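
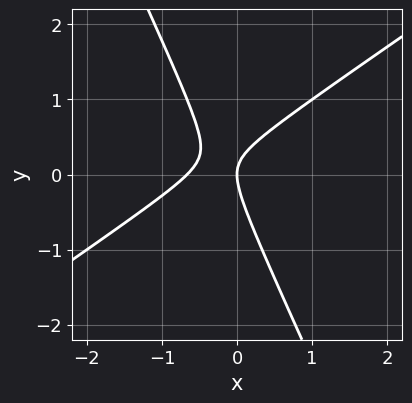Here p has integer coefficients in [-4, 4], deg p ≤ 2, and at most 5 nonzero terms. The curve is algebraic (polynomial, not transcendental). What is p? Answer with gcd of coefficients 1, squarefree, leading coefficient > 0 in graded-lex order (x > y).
3*x^2 - 3*x*y - 2*y^2 + 2*x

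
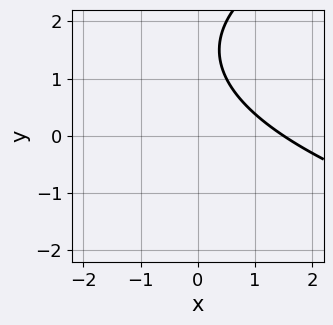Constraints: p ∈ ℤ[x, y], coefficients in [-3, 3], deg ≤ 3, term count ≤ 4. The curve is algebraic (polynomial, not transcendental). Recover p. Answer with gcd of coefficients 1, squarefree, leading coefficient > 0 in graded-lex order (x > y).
y^2 - 2*x - 3*y + 3

1. The degree is 2 — a generic line meets the curve in up to 2 points.
2. Against the integer gridlines: the curve avoids every integer y-axis point in the box.
3. The integer polynomial consistent with all of this is the stated p.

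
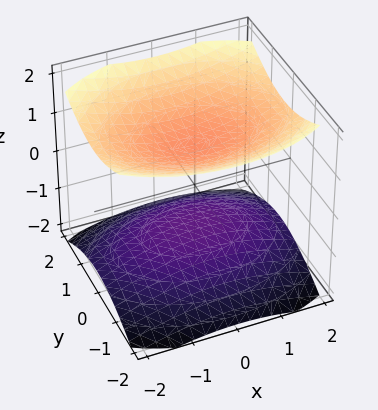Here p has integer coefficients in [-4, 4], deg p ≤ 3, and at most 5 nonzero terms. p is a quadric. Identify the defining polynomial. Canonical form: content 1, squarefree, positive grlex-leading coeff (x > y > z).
x^2 + 2*y^2 - 3*z^2 + 3

(a) There are 2 components.
(b) The degree is 2 — two separate bowl-shaped sheets opening away from each other; a quadric.
(c) Symmetries: the z ↦ −z reflection is a symmetry, so z appears only in even powers; mirror symmetry y ↦ −y ⇒ only even powers of y; it's symmetric under x → −x, forcing even powers of x.
(d) From the visible intercepts: among the integer gridlines, it crosses the z-axis at z ∈ {-1, 1}; the surface avoids every integer y-axis point in the box; the surface avoids every integer x-axis point in the box.
(e) Putting this together gives p.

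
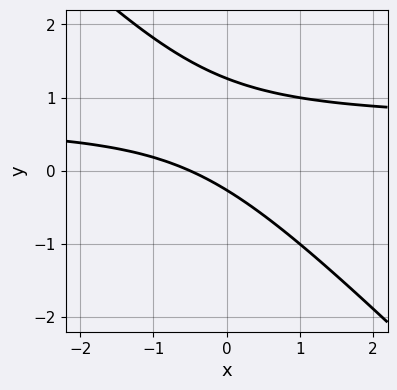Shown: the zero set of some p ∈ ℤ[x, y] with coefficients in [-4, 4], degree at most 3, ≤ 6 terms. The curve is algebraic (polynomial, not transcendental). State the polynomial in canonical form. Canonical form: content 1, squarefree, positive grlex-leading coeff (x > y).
First, degree: a generic line meets the curve in up to 2 points, so deg p = 2.
Finally, the integer polynomial consistent with all of this is the stated p.

3*x*y + 3*y^2 - 2*x - 3*y - 1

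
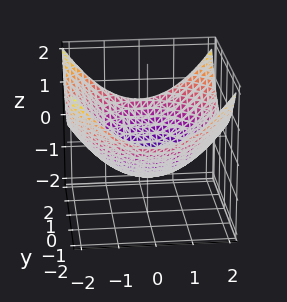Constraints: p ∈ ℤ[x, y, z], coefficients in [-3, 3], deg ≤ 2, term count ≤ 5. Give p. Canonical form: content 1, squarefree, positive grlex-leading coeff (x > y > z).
x^2 + y^2 - 3*z - 3

(a) Degree: a generic line meets the surface in up to 2 points, so deg p = 2.
(b) Symmetry: the z-axis is an axis of rotation, so x and y enter only as x² + y².
(c) From the axis intercepts and sections: a circular section at z = 0 has radius between 1 and 2; one z-axis crossing is at z = -1.
(d) Matching integer coefficients to the picture gives p.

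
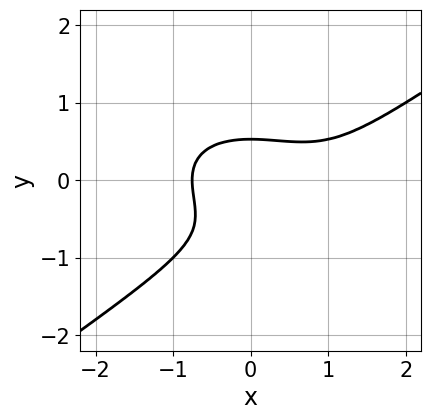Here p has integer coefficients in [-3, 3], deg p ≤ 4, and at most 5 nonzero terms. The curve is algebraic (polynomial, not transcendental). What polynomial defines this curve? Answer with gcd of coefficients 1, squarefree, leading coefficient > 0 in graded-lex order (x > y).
deg p = 3.
Matching integer coefficients to the picture gives p.

x^3 - 3*y^3 - x^2 - 2*y^2 + 1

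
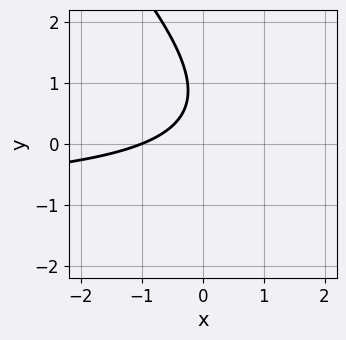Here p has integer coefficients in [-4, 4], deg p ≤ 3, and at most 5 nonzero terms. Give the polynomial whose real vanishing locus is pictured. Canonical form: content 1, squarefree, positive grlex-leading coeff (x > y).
2*x*y + 2*y^2 + 2*x - 3*y + 2

(a) The degree is 2 — a generic line meets the curve in up to 2 points.
(b) Observable constraints: it meets the x-axis at x = -1 (among the integer gridlines); the curve avoids every integer y-axis point in the box.
(c) Putting this together gives p.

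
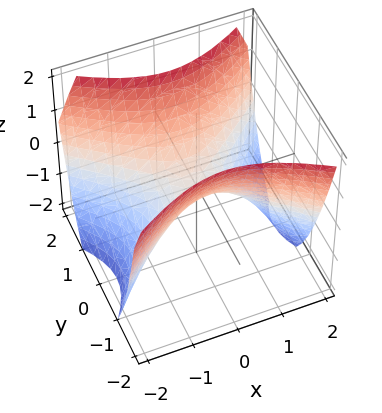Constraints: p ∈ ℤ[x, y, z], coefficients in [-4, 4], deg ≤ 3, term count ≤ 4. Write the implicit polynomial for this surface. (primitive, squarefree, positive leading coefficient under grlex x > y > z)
2*x^2 - 3*y^2 + 3*z

First, deg p = 2. A saddle surface; a quadric.
Next, symmetries: it's symmetric under x → −x, forcing even powers of x; mirror symmetry y ↦ −y ⇒ only even powers of y.
Then, from the visible intercepts: it crosses the x-axis at the gridline x = 0; it crosses the y-axis at the gridline y = 0; it crosses the z-axis at the gridline z = 0.
Finally, solving for integer coefficients yields p as stated.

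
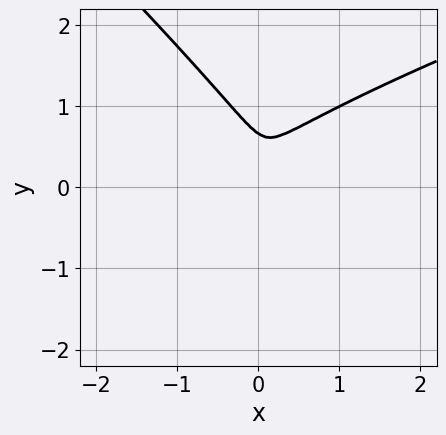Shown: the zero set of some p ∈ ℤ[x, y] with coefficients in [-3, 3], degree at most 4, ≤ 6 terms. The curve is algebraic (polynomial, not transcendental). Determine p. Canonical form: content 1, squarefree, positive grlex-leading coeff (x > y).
x^2*y - 2*x*y^2 - 3*y^3 + 2*x^2 + 2*y^2

1. deg p = 3.
2. The integer polynomial consistent with all of this is the stated p.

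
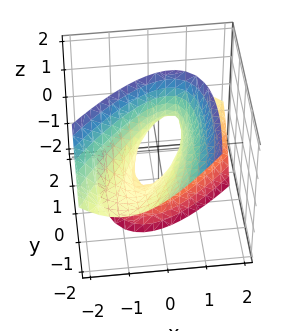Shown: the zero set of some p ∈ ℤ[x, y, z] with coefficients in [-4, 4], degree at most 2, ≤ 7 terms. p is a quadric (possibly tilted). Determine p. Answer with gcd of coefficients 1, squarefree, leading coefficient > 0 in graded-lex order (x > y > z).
The degree is 2 — the shape is more complex than any degree-1 surface.
Reading off the gridlines: the y-axis gridline crossings are at y ∈ {-1, 1}; it misses every integer gridline on the z-axis.
Matching integer coefficients to the picture gives p.

3*x^2 - 3*x*y + y^2 + 3*y*z - z^2 - 1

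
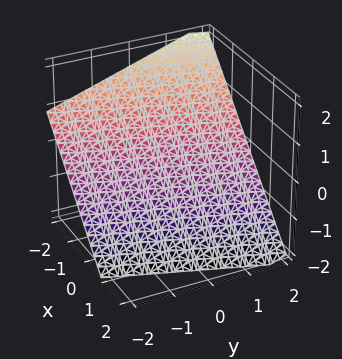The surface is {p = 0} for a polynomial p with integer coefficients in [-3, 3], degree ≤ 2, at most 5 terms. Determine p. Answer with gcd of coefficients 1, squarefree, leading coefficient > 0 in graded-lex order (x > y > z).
3*x - y + 3*z + 2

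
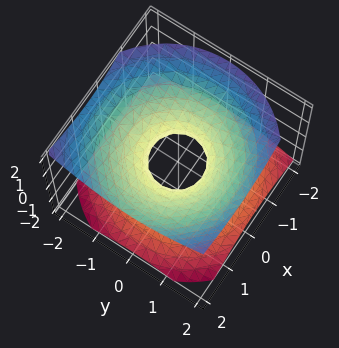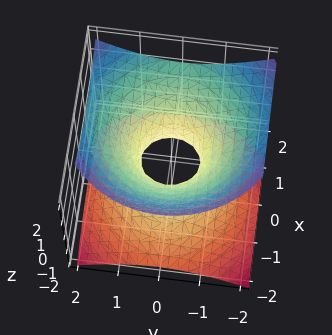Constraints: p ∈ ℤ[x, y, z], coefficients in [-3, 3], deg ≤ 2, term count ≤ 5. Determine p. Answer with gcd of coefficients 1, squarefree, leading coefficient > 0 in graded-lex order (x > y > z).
2*x^2 - x*z + 2*y^2 - 3*z^2 - 1

Degree: the shape is more complex than any degree-1 surface, so deg p = 2.
Reading off the gridlines: no z-intercept at any integer in the box.
Solving for integer coefficients yields p as stated.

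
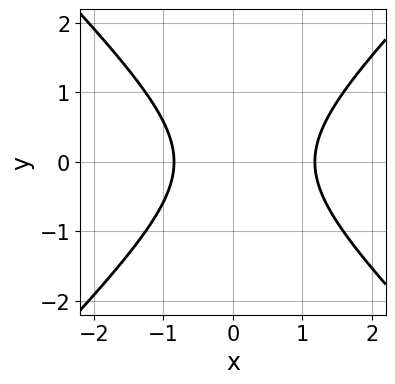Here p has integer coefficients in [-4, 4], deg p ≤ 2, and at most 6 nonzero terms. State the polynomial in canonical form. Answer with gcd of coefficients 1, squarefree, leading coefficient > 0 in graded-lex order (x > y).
1. The degree is 2 — no degree-1 curve has this shape.
2. Symmetries: it's symmetric under y → −y, forcing even powers of y.
3. From the visible intercepts: it misses every integer gridline on the y-axis.
4. Assembling these constraints gives the stated polynomial.

3*x^2 - 3*y^2 - x - 3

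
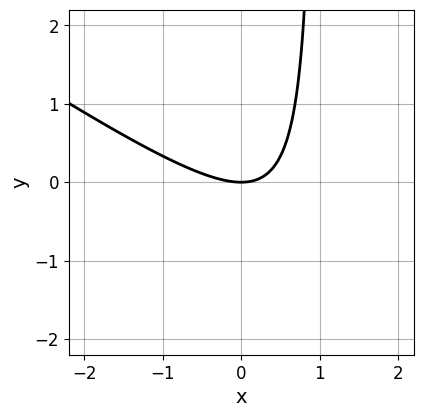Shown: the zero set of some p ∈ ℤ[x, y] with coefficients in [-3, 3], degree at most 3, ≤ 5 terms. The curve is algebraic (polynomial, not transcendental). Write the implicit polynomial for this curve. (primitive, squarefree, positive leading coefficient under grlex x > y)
(a) Degree: no degree-1 curve has this shape, so deg p = 2.
(b) Reading off the gridlines: one x-axis crossing is at x = 0; one y-axis crossing is at y = 0.
(c) Assembling these constraints gives the stated polynomial.

2*x^2 + 3*x*y - 3*y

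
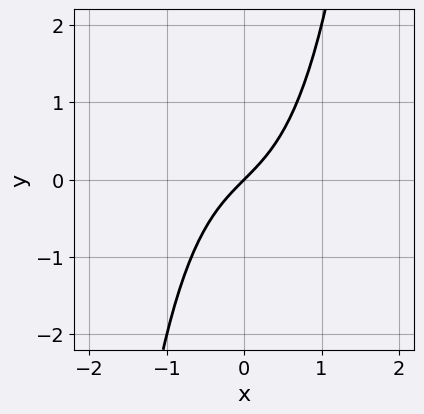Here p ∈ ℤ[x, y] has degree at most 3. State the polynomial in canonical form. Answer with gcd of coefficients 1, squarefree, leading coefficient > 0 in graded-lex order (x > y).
deg p = 3.
Checking where it meets the axes: it crosses the y-axis at the gridline y = 0; it crosses the x-axis at the gridline x = 0.
These observations pin down the coefficients.

x^3 + x - y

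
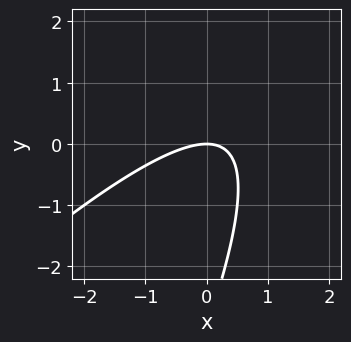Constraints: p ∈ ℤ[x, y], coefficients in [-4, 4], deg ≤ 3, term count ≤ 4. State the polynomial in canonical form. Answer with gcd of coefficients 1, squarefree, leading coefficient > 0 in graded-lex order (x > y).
deg p = 2. The shape is more complex than any degree-1 curve.
Reading off the gridlines: one x-axis crossing is at x = 0; it crosses the y-axis at the gridline y = 0.
Solving for integer coefficients yields p as stated.

2*x^2 - 3*x*y + y^2 + 3*y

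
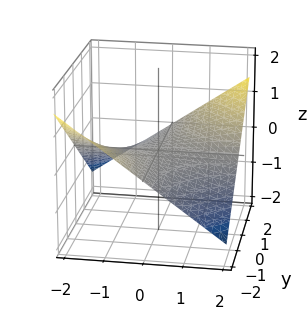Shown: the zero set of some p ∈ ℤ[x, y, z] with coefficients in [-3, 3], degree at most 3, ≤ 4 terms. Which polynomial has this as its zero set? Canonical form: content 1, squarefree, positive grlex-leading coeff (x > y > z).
1. Degree: a hyperbolic paraboloid; a quadric, so deg p = 2.
2. Observable constraints: every point of the y-axis in the box is on the surface; it meets the z-axis at z = 0 (among the integer gridlines); every point of the x-axis in the box is on the surface.
3. Putting this together gives p.

x*y - 3*z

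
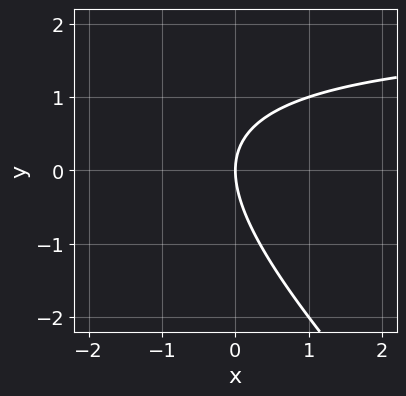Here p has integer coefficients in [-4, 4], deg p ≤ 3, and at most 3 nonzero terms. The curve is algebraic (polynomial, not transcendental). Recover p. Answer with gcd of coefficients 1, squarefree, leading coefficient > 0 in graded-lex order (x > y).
deg p = 2.
Checking where it meets the axes: one y-axis crossing is at y = 0; one x-axis crossing is at x = 0.
The integer polynomial consistent with all of this is the stated p.

x*y + y^2 - 2*x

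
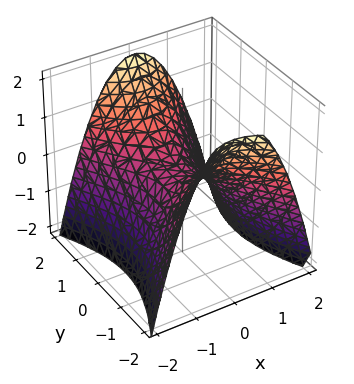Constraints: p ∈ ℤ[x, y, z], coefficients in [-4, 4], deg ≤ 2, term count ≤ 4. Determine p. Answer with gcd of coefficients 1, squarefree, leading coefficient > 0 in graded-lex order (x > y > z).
1. The degree is 2 — a saddle surface; a quadric.
2. Symmetries: it's symmetric under y → −y, forcing even powers of y; mirror symmetry x ↦ −x ⇒ only even powers of x.
3. Against the integer gridlines: one z-axis crossing is at z = 0; it crosses the y-axis at the gridline y = 0.
4. Assembling these constraints gives the stated polynomial.

2*x^2 - y^2 + 2*z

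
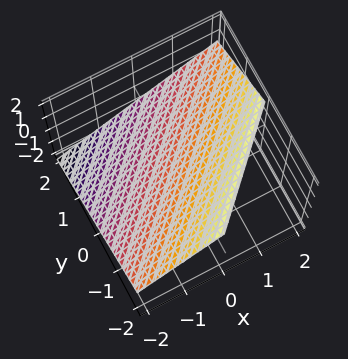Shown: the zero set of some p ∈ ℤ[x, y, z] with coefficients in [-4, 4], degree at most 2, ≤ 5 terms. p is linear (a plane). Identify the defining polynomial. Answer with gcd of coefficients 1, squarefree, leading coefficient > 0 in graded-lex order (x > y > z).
First, the degree is 1 — the surface is flat (a plane).
Next, against the integer gridlines: one y-axis crossing is at y = 1; it meets the x-axis at x = -1 (among the integer gridlines).
Finally, fitting integer coefficients to these (and the overall shape) gives p.

2*x - 2*y - 3*z + 2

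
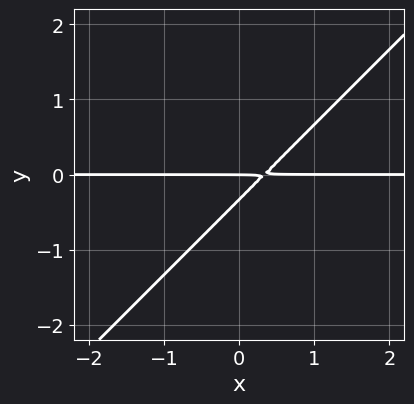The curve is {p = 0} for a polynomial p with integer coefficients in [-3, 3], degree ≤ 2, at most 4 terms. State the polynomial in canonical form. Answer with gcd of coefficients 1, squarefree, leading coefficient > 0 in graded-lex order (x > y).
(a) deg p = 2. No degree-1 curve has this shape.
(b) Reading off the gridlines: the visible x-axis segment lies entirely on the curve; it meets the y-axis at y = 0 (among the integer gridlines).
(c) The integer polynomial consistent with all of this is the stated p.

3*x*y - 3*y^2 - y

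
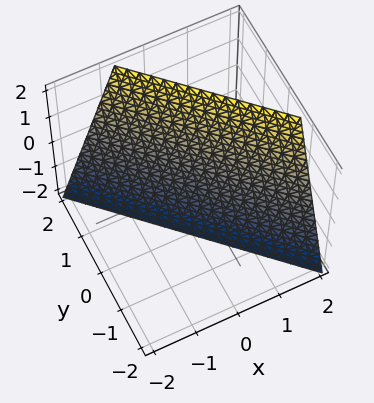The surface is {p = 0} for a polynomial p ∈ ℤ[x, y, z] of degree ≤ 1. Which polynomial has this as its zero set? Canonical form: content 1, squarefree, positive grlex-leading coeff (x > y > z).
3*x + 3*y - z - 2

Degree: the surface is flat (a plane), so deg p = 1.
Checking where it meets the axes: one z-axis crossing is at z = -2.
The integer polynomial consistent with all of this is the stated p.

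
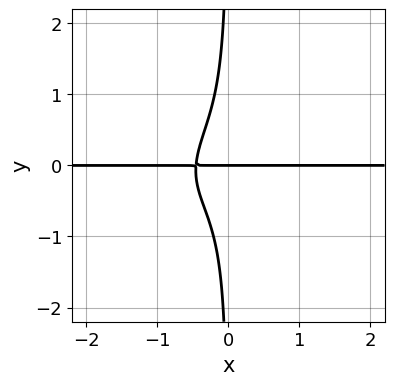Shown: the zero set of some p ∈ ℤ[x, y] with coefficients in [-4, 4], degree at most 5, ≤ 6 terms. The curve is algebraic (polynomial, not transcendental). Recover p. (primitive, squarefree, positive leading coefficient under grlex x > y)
deg p = 4.
Against the integer gridlines: every point of the x-axis in the box is on the curve; one y-axis crossing is at y = 0.
Matching integer coefficients to the picture gives p.

x^3*y - x^2*y^2 + 3*x*y^3 + 2*x*y + y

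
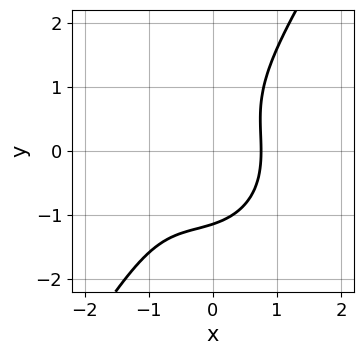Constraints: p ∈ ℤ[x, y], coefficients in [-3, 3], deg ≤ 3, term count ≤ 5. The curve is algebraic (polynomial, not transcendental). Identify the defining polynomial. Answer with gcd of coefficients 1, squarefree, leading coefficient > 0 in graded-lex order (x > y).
First, deg p = 3.
Finally, putting this together gives p.

3*x^3 + 2*x*y^2 - 2*y^3 + 3*x^2 - 3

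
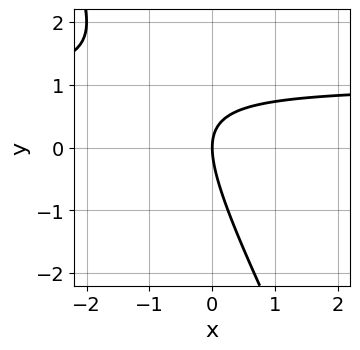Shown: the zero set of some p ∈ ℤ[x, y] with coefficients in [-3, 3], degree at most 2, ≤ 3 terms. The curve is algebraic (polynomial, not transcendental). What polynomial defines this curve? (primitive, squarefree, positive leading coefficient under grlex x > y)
1. Degree: a generic line meets the curve in up to 2 points, so deg p = 2.
2. From the axis intercepts and sections: it meets the x-axis at x = 0 (among the integer gridlines); it crosses the y-axis at the gridline y = 0.
3. Matching integer coefficients to the picture gives p.

2*x*y + y^2 - 2*x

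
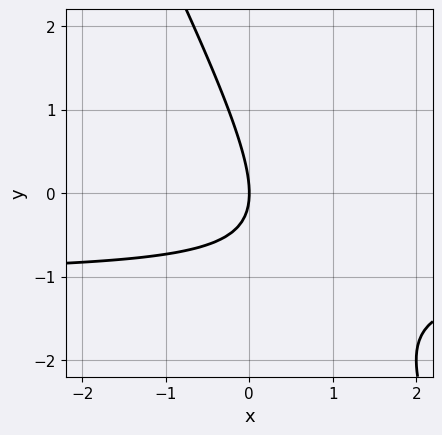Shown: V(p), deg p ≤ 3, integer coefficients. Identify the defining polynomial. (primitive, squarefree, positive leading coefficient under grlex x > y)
First, degree: no degree-1 curve has this shape, so deg p = 2.
Then, against the integer gridlines: it meets the y-axis at y = 0 (among the integer gridlines); it meets the x-axis at x = 0 (among the integer gridlines).
Finally, these observations pin down the coefficients.

2*x*y + y^2 + 2*x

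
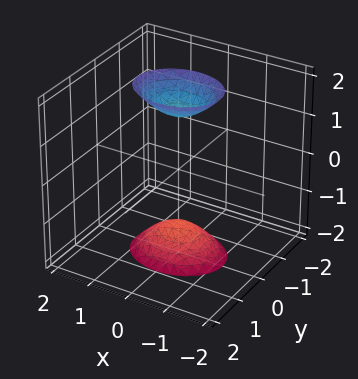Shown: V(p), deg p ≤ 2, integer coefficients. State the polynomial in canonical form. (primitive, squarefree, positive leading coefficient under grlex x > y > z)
2*x^2 + 3*y^2 - z^2 + 2

1. The picture has 2 separate pieces. Treating them together as one polynomial.
2. deg p = 2. Two separate bowl-shaped sheets opening away from each other; a quadric.
3. Symmetries: it's symmetric under z → −z, forcing even powers of z; the x ↦ −x reflection is a symmetry, so x appears only in even powers; the y ↦ −y reflection is a symmetry, so y appears only in even powers.
4. Against the integer gridlines: the surface avoids every integer x-axis point in the box; no y-intercept at any integer in the box.
5. Solving for integer coefficients yields p as stated.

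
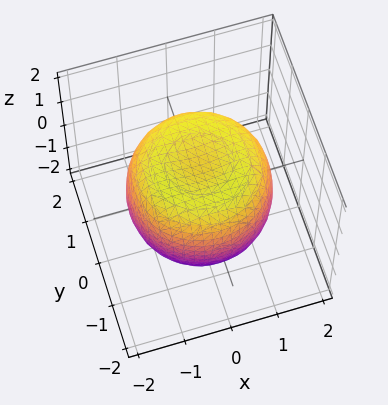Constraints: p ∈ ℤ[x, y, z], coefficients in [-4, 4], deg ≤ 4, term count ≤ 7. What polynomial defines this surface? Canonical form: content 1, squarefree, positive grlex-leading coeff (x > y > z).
Degree: the shape is more complex than any degree-3 surface, so deg p = 4.
By symmetry, the z-axis is an axis of rotation, so x and y enter only as x² + y².
From the axis intercepts and sections: the z-axis gridline crossings are at z ∈ {-1, 1}; a circular section at z = 0 has radius between 1 and 2.
Assembling these constraints gives the stated polynomial.

2*x^4 + 4*x^2*y^2 + 2*y^4 - 3*x^2 - 3*y^2 + 3*z^2 - 3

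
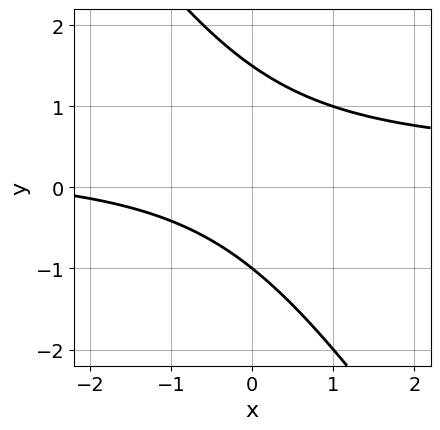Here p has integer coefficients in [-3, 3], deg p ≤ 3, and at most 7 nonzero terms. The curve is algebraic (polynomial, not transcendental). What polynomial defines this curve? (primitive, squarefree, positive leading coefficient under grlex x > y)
3*x*y + 2*y^2 - x - y - 3

Degree: a generic line meets the curve in up to 2 points, so deg p = 2.
Checking where it meets the axes: it misses every integer gridline on the x-axis; one y-axis crossing is at y = -1.
These observations pin down the coefficients.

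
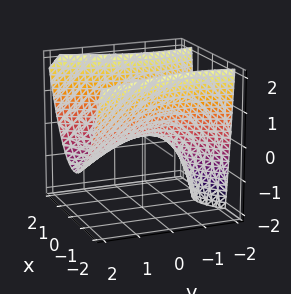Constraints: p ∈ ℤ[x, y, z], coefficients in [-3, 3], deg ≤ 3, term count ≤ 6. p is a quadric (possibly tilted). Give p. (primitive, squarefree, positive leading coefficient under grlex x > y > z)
First, the degree is 2 — a generic line meets the surface in up to 2 points.
Then, checking where it meets the axes: one z-axis crossing is at z = 0; one x-axis crossing is at x = 0; one y-axis crossing is at y = 0.
Finally, fitting integer coefficients to these (and the overall shape) gives p.

3*x^2 - y^2 - y*z - 3*z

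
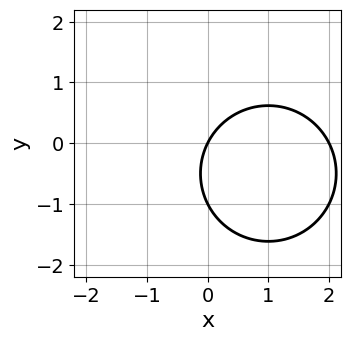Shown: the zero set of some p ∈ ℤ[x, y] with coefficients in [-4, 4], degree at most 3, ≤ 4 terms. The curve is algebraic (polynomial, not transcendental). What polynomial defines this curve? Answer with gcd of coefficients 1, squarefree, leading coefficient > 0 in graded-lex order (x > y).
x^2 + y^2 - 2*x + y

(a) deg p = 2. No degree-1 curve has this shape.
(b) Checking where it meets the axes: the y-axis gridline crossings are at y ∈ {-1, 0}; the x-axis gridline crossings are at x ∈ {0, 2}.
(c) Assembling these constraints gives the stated polynomial.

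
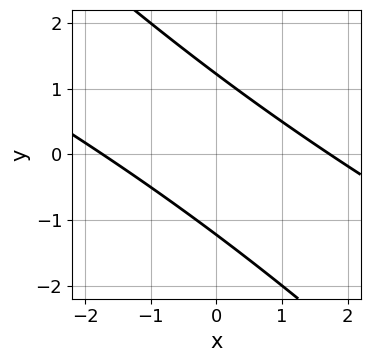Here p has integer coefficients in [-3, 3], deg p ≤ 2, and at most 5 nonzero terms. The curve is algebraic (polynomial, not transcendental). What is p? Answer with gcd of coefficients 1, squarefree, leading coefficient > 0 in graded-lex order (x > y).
deg p = 2.
Matching integer coefficients to the picture gives p.

x^2 + 3*x*y + 2*y^2 - 3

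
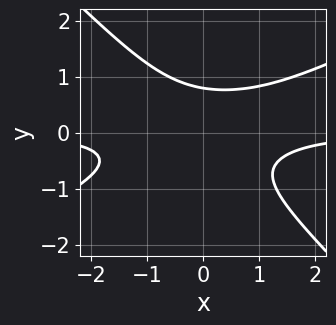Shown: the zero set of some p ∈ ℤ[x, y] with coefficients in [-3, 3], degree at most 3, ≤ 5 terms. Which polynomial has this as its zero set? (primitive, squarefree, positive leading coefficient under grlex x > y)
x^2*y - x*y^2 - 2*y^3 + 1

(a) Degree: the shape is more complex than any degree-2 curve, so deg p = 3.
(b) Reading off the gridlines: no x-intercept at any integer in the box.
(c) Putting this together gives p.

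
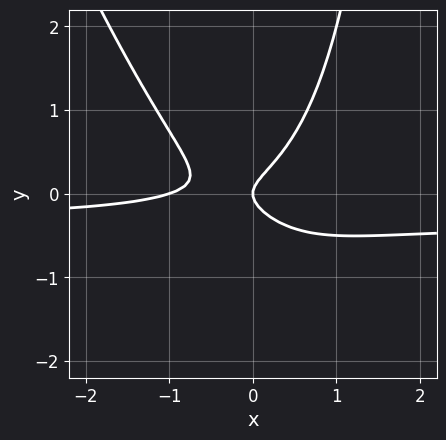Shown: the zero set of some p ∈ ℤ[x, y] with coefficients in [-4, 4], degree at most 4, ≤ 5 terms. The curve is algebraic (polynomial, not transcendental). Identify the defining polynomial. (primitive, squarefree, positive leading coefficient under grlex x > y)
(a) deg p = 3. The shape is more complex than any degree-2 curve.
(b) Reading off the gridlines: the x-axis gridline crossings are at x ∈ {-1, 0}; it meets the y-axis at y = 0 (among the integer gridlines).
(c) Assembling these constraints gives the stated polynomial.

3*x^2*y + x*y^2 + x^2 - 3*y^2 + x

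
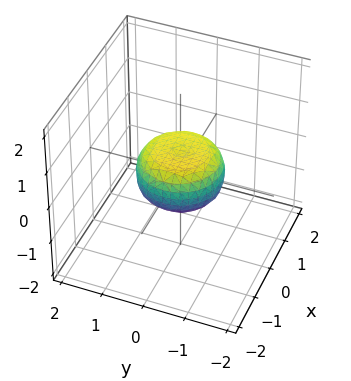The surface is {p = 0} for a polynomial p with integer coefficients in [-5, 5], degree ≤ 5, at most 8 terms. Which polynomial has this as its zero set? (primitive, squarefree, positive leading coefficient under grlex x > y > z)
2*x^4 + 4*x^2*y^2 + 2*y^4 - x^2 - y^2 + 3*z^2 - 1

First, the degree is 4 — the shape is more complex than any degree-3 surface.
Next, by symmetry, the surface is invariant under rotation about z: p = q(x² + y², z).
Then, reading off the gridlines: the y-axis gridline crossings are at y ∈ {-1, 1}; a circular section at z = 0 has radius exactly 1; among the integer gridlines, it crosses the x-axis at x ∈ {-1, 1}.
Finally, putting this together gives p.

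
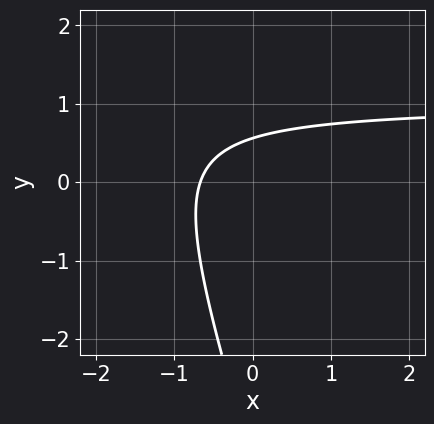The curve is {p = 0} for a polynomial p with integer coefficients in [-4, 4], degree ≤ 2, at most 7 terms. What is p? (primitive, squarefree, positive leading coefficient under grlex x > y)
3*x*y + y^2 - 3*x + 3*y - 2

First, degree: the shape is more complex than any degree-1 curve, so deg p = 2.
Finally, solving for integer coefficients yields p as stated.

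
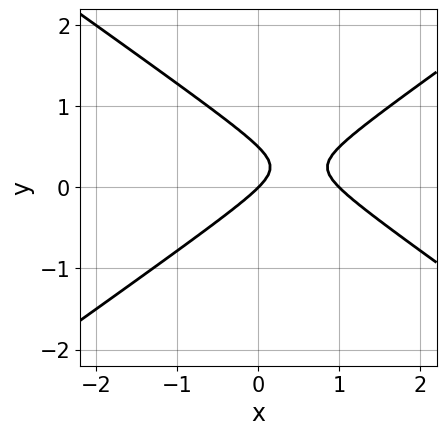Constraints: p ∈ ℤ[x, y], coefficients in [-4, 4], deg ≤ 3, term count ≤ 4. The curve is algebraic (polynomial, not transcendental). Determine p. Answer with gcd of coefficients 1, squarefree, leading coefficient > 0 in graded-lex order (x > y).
deg p = 2. The shape is more complex than any degree-1 curve.
Checking where it meets the axes: among the integer gridlines, it crosses the x-axis at x ∈ {0, 1}; one y-axis crossing is at y = 0.
Matching integer coefficients to the picture gives p.

x^2 - 2*y^2 - x + y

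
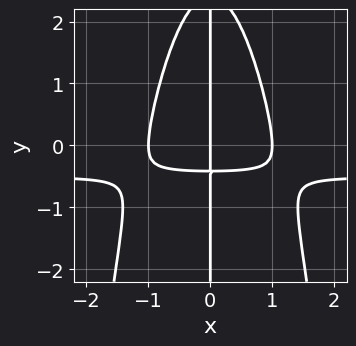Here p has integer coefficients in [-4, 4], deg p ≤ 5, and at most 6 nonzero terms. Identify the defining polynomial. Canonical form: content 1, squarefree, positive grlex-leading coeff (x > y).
2*x^3*y + x^3 + x*y^2 - 2*x*y - x

1. Degree: a generic line meets the curve in up to 4 points, so deg p = 4.
2. Reading off the gridlines: every point of the y-axis in the box is on the curve; among the integer gridlines, it crosses the x-axis at x ∈ {-1, 0, 1}.
3. Together with the visible shape, these determine p as stated.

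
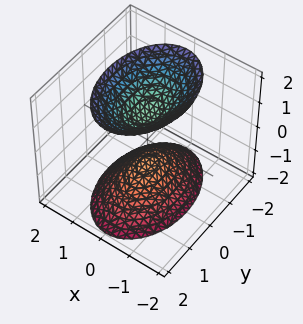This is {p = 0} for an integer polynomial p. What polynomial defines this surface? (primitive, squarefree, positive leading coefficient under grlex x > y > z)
2*x^2 + y^2 - z^2 + 1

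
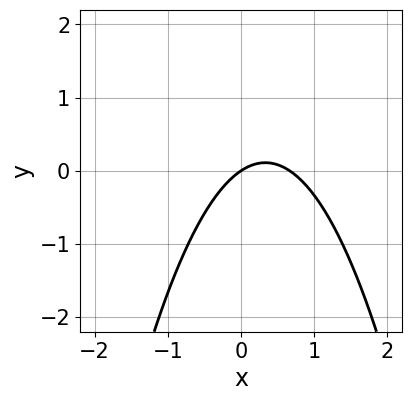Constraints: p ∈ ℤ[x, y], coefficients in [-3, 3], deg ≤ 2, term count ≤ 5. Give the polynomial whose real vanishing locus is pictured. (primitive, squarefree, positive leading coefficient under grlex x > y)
3*x^2 - 2*x + 3*y

First, the degree is 2 — a generic line meets the curve in up to 2 points.
Then, reading off the gridlines: it meets the y-axis at y = 0 (among the integer gridlines); one x-axis crossing is at x = 0.
Finally, solving for integer coefficients yields p as stated.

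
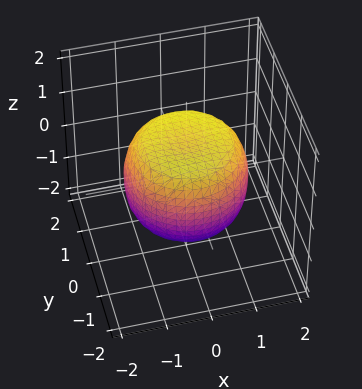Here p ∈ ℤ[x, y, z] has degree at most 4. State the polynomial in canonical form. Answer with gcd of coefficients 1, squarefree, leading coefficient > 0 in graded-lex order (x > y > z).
2*x^4 + 4*x^2*y^2 + 2*y^4 - 2*x^2 - 2*y^2 + 3*z^2 - 3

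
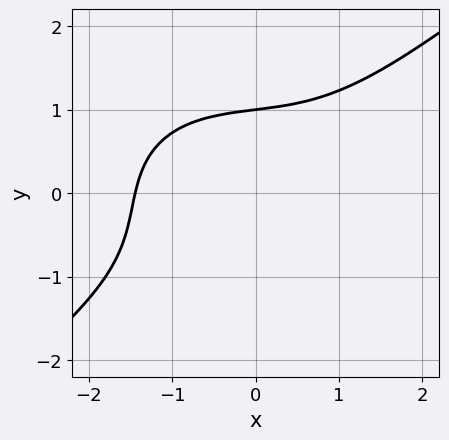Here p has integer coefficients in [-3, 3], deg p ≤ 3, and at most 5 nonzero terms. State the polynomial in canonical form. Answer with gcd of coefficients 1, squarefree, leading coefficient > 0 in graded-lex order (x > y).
x^3 - 2*y^3 + x*y - y^2 + 3

1. The degree is 3 — the shape is more complex than any degree-2 curve.
2. From the axis intercepts and sections: it crosses the y-axis at the gridline y = 1.
3. The integer polynomial consistent with all of this is the stated p.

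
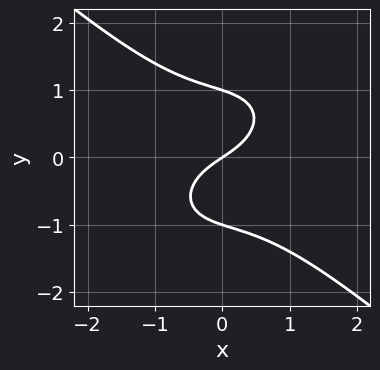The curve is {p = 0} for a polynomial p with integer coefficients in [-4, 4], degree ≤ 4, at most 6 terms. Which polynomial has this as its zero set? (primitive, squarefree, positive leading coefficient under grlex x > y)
2*x^3 + 3*y^3 + 2*x - 3*y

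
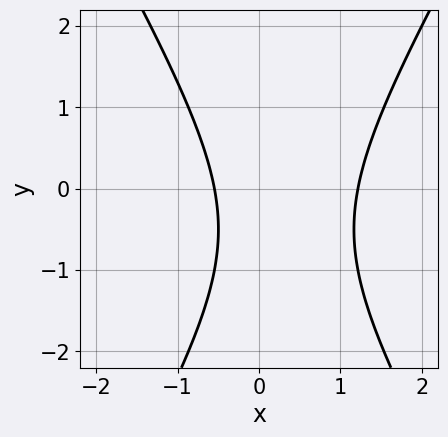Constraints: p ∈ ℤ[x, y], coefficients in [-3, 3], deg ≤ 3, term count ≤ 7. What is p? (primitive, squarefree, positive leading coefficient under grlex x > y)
First, degree: no degree-1 curve has this shape, so deg p = 2.
Next, against the integer gridlines: the curve avoids every integer y-axis point in the box.
Finally, together with the visible shape, these determine p as stated.

3*x^2 - y^2 - 2*x - y - 2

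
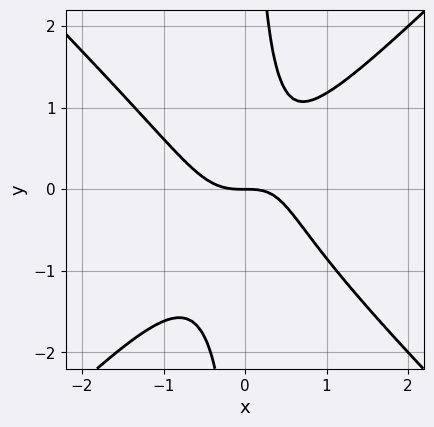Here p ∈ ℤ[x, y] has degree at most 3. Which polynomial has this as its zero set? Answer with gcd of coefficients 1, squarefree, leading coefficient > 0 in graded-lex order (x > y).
3*x^3 - 3*x*y^2 - x*y + 2*y

1. Degree: a generic line meets the curve in up to 3 points, so deg p = 3.
2. Observable constraints: it meets the x-axis at x = 0 (among the integer gridlines); one y-axis crossing is at y = 0.
3. Together with the visible shape, these determine p as stated.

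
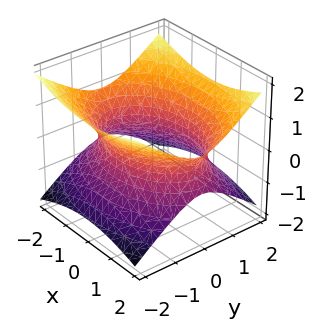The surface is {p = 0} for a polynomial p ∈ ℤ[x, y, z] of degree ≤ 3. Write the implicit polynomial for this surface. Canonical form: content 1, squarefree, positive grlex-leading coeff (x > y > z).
(a) deg p = 2. An hourglass — one-sheet hyperboloid; a quadric.
(b) Symmetries: the x ↦ −x reflection is a symmetry, so x appears only in even powers; the y ↦ −y reflection is a symmetry, so y appears only in even powers; mirror symmetry z ↦ −z ⇒ only even powers of z.
(c) Against the integer gridlines: no z-intercept at any integer in the box.
(d) Putting this together gives p.

x^2 + 2*y^2 - 3*z^2 - 3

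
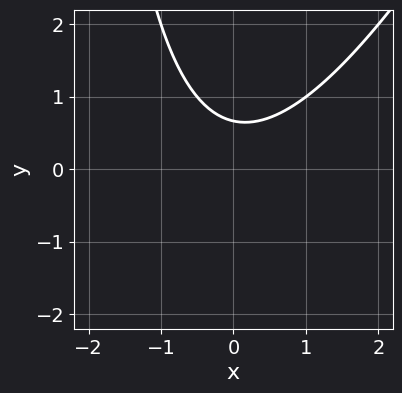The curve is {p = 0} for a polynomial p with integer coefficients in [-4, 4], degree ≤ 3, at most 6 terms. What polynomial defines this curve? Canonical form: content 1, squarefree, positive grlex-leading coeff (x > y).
2*x^2 - x*y - 3*y + 2

First, the degree is 2 — a generic line meets the curve in up to 2 points.
Next, reading off the gridlines: the curve avoids every integer x-axis point in the box.
Finally, matching integer coefficients to the picture gives p.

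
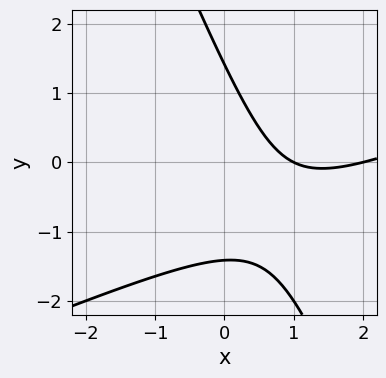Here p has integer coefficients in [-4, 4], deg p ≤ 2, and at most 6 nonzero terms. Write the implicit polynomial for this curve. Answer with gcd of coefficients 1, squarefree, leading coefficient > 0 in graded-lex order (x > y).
x^2 - 2*x*y - y^2 - 3*x + 2

The degree is 2 — a generic line meets the curve in up to 2 points.
Against the integer gridlines: among the integer gridlines, it crosses the x-axis at x ∈ {1, 2}.
Matching integer coefficients to the picture gives p.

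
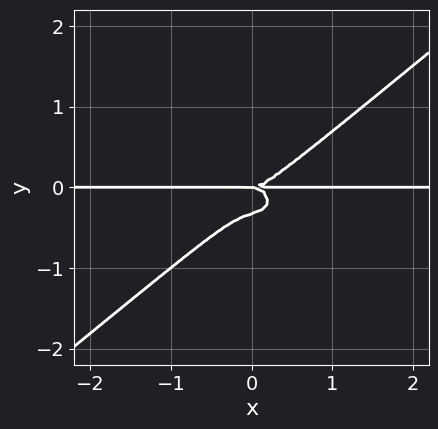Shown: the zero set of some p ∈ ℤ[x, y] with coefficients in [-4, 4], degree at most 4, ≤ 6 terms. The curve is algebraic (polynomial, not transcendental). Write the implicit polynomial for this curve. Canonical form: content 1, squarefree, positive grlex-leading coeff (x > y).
x^3*y + x*y^3 - 3*y^4 - y^3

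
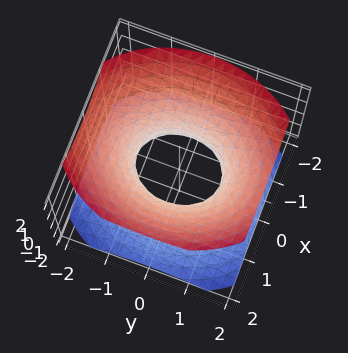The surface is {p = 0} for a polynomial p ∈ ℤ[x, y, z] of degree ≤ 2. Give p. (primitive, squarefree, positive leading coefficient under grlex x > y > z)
First, the degree is 2 — one connected sheet with a waist; a quadric.
Then, symmetries: mirror symmetry z ↦ −z ⇒ only even powers of z; it's symmetric under y → −y, forcing even powers of y; mirror symmetry x ↦ −x ⇒ only even powers of x.
Then, from the axis intercepts and sections: no z-intercept at any integer in the box; among the integer gridlines, it crosses the y-axis at y ∈ {-1, 1}.
Finally, fitting integer coefficients to these (and the overall shape) gives p.

3*x^2 + 2*y^2 - 3*z^2 - 2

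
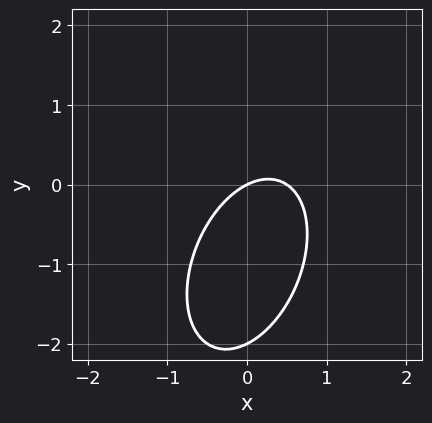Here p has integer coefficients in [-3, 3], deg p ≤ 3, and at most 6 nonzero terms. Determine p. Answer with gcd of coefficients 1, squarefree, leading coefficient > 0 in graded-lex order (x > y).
2*x^2 - x*y + y^2 - x + 2*y

1. deg p = 2.
2. Against the integer gridlines: it meets the x-axis at x = 0 (among the integer gridlines); the y-axis gridline crossings are at y ∈ {-2, 0}.
3. Solving for integer coefficients yields p as stated.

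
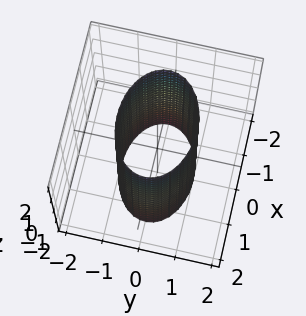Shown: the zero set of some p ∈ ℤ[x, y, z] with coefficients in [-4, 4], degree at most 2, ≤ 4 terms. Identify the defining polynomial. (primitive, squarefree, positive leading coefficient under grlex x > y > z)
Degree: a cylinder; a quadric, so deg p = 2.
Symmetries: the z ↦ −z reflection is a symmetry, so z appears only in even powers; the x ↦ −x reflection is a symmetry, so x appears only in even powers; the y ↦ −y reflection is a symmetry, so y appears only in even powers.
From the visible intercepts: among the integer gridlines, it crosses the y-axis at y ∈ {-1, 1}; no z-intercept at any integer in the box.
Assembling these constraints gives the stated polynomial.

x^2 + 2*y^2 - 2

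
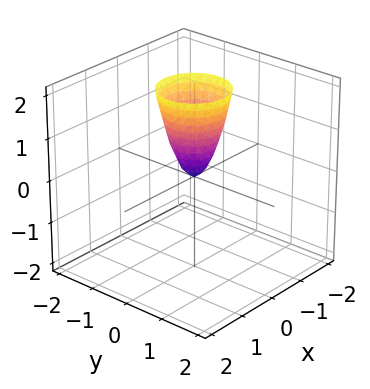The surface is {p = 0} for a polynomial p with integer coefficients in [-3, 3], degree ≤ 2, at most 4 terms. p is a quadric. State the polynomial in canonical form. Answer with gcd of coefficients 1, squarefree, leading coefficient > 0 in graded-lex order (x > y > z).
3*x^2 + 3*y^2 - z

(a) The degree is 2 — a single bowl opening along one axis; a quadric.
(b) Symmetry: every cross-section ⟂ z is a circle, so x, y appear only via x² + y².
(c) Reading off the gridlines: one y-axis crossing is at y = 0; it crosses the z-axis at the gridline z = 0.
(d) These observations pin down the coefficients.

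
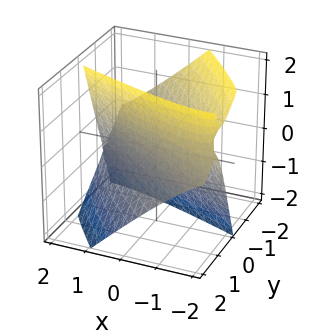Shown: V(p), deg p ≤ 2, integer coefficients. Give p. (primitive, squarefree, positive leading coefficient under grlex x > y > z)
First, deg p = 2. No degree-1 surface has this shape.
Next, from the visible intercepts: no z-intercept at any integer in the box; the x-axis gridline crossings are at x ∈ {-1, 1}.
Finally, fitting integer coefficients to these (and the overall shape) gives p.

x^2 + 3*x*y + 2*y^2 + 2*y*z - z^2 - 1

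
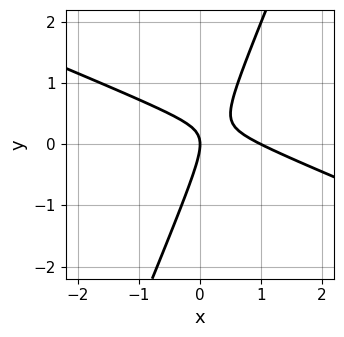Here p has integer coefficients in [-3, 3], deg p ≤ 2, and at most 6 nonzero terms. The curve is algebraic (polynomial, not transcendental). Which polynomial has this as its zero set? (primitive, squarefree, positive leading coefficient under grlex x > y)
First, degree: no degree-1 curve has this shape, so deg p = 2.
Then, from the visible intercepts: it meets the y-axis at y = 0 (among the integer gridlines); among the integer gridlines, it crosses the x-axis at x ∈ {0, 1}.
Finally, assembling these constraints gives the stated polynomial.

x^2 + 2*x*y - y^2 - x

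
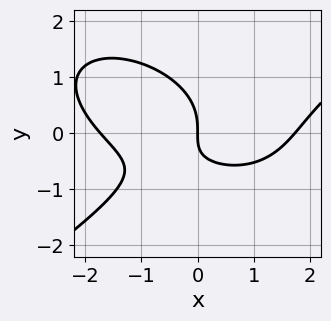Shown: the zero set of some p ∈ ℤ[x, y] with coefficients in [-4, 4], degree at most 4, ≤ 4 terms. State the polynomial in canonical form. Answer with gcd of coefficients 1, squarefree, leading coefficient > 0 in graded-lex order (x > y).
First, the degree is 3 — no degree-2 curve has this shape.
Then, reading off the gridlines: it meets the y-axis at y = 0 (among the integer gridlines); it meets the x-axis at x = 0 (among the integer gridlines).
Finally, putting this together gives p.

x^3 - 3*y^3 - 3*x*y - 3*x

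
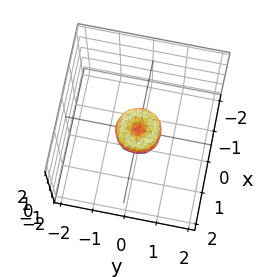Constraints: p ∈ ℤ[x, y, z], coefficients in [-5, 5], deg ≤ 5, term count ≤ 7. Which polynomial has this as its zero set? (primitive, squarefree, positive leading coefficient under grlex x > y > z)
2*x^4 + 4*x^2*y^2 + 2*y^4 - x^2 - y^2 + z^2

1. deg p = 4. No degree-3 surface has this shape.
2. By symmetry, every cross-section ⟂ z is a circle, so x, y appear only via x² + y².
3. Observable constraints: it meets the z-axis at z = 0 (among the integer gridlines); it meets the x-axis at x = 0 (among the integer gridlines); it crosses the y-axis at the gridline y = 0; a circular section at z = 0 has radius between 0 and 1.
4. Fitting integer coefficients to these (and the overall shape) gives p.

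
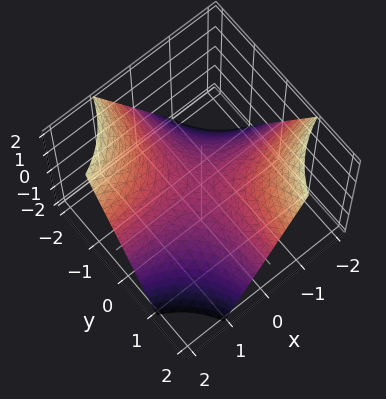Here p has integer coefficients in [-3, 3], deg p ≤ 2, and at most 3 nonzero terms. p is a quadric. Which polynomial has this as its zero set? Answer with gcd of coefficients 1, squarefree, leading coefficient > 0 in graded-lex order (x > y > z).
x*y + z

(a) The degree is 2 — a saddle surface; a quadric.
(b) Reading off the gridlines: every point of the x-axis in the box is on the surface; the visible y-axis segment lies entirely on the surface; one z-axis crossing is at z = 0.
(c) Together with the visible shape, these determine p as stated.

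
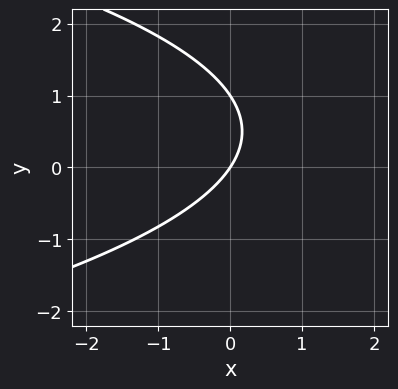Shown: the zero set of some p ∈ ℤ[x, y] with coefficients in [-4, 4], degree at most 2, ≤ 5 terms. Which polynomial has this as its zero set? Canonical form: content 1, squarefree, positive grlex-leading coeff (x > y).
2*y^2 + 3*x - 2*y

(a) Degree: no degree-1 curve has this shape, so deg p = 2.
(b) From the visible intercepts: the y-axis gridline crossings are at y ∈ {0, 1}; it meets the x-axis at x = 0 (among the integer gridlines).
(c) Putting this together gives p.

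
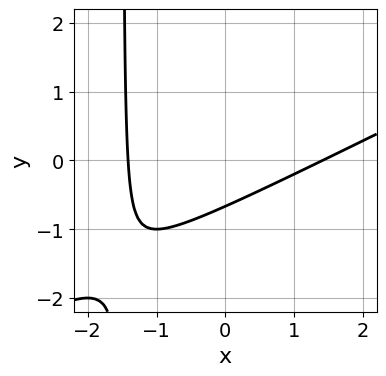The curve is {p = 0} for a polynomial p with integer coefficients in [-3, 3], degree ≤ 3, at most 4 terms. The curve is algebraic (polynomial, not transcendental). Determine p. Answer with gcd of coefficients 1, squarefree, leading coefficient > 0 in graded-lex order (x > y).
(a) Degree: a generic line meets the curve in up to 2 points, so deg p = 2.
(b) Solving for integer coefficients yields p as stated.

x^2 - 2*x*y - 3*y - 2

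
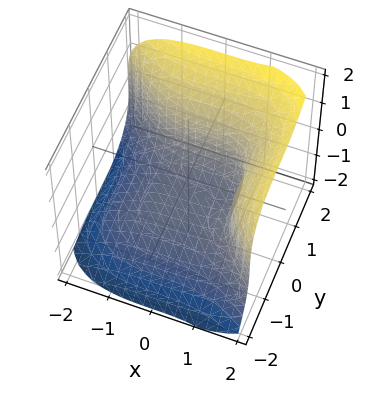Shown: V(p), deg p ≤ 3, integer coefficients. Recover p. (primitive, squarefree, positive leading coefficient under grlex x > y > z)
First, degree: no degree-2 surface has this shape, so deg p = 3.
Then, from the axis intercepts and sections: it crosses the y-axis at the gridline y = 1; one z-axis crossing is at z = -1.
Finally, putting this together gives p.

2*x^3 + 3*y^3 - 3*z^3 - 3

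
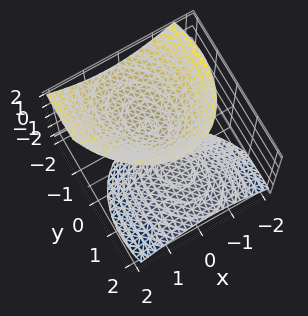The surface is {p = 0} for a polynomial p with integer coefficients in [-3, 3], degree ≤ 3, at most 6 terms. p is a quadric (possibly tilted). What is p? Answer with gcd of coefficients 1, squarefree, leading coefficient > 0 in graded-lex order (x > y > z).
3*x^2 + x*y + 2*y^2 + 3*y*z - 2*z^2 + 1

First, I count 2 distinct pieces. They look like related sheets of one shape, so recover p as a whole.
Then, degree: a generic line meets the surface in up to 2 points, so deg p = 2.
Then, against the integer gridlines: it misses every integer gridline on the y-axis; it misses every integer gridline on the x-axis.
Finally, the integer polynomial consistent with all of this is the stated p.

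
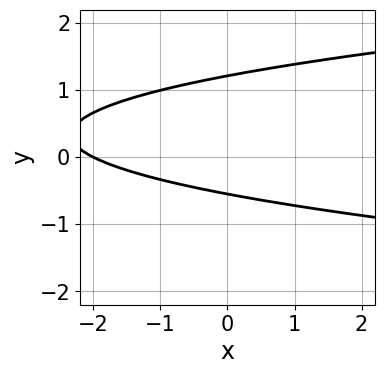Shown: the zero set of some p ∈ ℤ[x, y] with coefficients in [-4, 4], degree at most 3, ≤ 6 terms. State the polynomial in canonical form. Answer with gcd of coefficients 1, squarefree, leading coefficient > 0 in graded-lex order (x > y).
3*y^2 - x - 2*y - 2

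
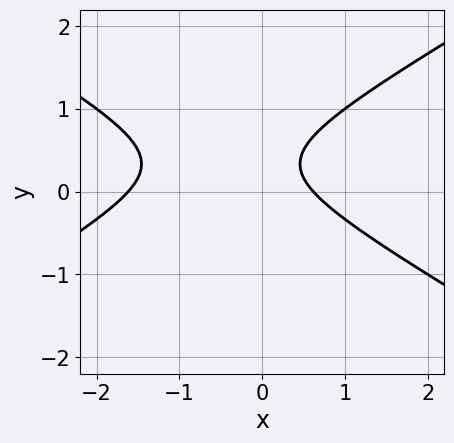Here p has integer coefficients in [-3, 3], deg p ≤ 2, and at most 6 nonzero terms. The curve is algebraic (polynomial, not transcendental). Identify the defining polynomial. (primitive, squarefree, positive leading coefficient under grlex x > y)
x^2 - 3*y^2 + x + 2*y - 1

The degree is 2 — a generic line meets the curve in up to 2 points.
Observable constraints: it misses every integer gridline on the y-axis.
Matching integer coefficients to the picture gives p.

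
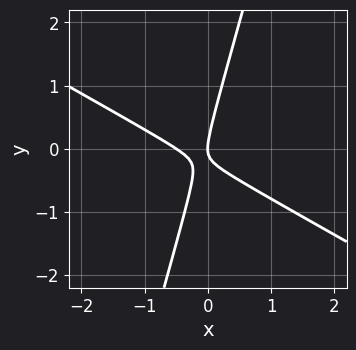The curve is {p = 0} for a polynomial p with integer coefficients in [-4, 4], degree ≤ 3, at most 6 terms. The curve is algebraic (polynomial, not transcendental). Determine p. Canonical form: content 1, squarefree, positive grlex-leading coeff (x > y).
2*x^2 + 3*x*y - y^2 + x

deg p = 2. The shape is more complex than any degree-1 curve.
Observable constraints: it crosses the x-axis at the gridline x = 0; it crosses the y-axis at the gridline y = 0.
The integer polynomial consistent with all of this is the stated p.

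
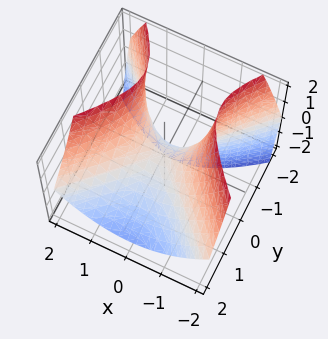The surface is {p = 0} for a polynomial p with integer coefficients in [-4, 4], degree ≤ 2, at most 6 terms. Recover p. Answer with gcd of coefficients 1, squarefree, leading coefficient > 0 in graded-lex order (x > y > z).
deg p = 2.
From the visible intercepts: one y-axis crossing is at y = 0; one x-axis crossing is at x = 0; it meets the z-axis at z = 0 (among the integer gridlines).
Assembling these constraints gives the stated polynomial.

x^2 - y^2 - y*z - z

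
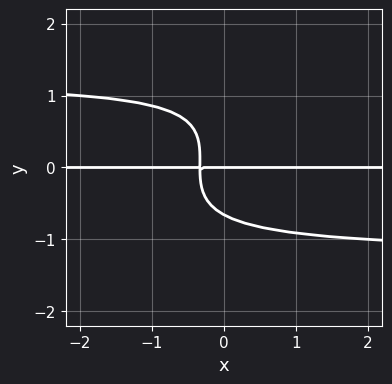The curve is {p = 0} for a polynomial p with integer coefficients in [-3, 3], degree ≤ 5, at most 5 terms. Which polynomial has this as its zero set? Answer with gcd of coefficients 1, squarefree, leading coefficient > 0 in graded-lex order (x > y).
2*x*y^3 - 2*y^4 + y^3 - 3*x*y - y

Degree: the shape is more complex than any degree-3 curve, so deg p = 4.
Observable constraints: one y-axis crossing is at y = 0; the visible x-axis segment lies entirely on the curve.
Assembling these constraints gives the stated polynomial.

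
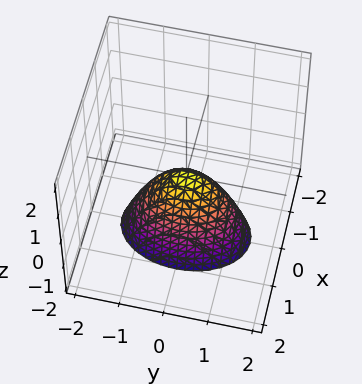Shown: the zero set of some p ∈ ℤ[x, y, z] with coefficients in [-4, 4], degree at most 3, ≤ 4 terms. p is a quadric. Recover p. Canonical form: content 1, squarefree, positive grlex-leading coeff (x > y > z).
1. The degree is 2 — a paraboloid; a quadric.
2. Symmetries: the y ↦ −y reflection is a symmetry, so y appears only in even powers; the x ↦ −x reflection is a symmetry, so x appears only in even powers.
3. Observable constraints: one y-axis crossing is at y = 0; one z-axis crossing is at z = 0.
4. Matching integer coefficients to the picture gives p.

2*x^2 + y^2 + z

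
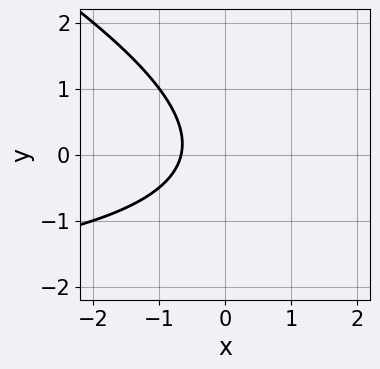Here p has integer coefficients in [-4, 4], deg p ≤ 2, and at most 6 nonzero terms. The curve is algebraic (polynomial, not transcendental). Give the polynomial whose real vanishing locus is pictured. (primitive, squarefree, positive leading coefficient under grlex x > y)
x*y + 2*y^2 + 3*x + 2

First, the degree is 2 — a generic line meets the curve in up to 2 points.
Then, from the axis intercepts and sections: it misses every integer gridline on the y-axis.
Finally, fitting integer coefficients to these (and the overall shape) gives p.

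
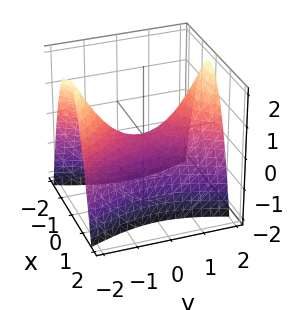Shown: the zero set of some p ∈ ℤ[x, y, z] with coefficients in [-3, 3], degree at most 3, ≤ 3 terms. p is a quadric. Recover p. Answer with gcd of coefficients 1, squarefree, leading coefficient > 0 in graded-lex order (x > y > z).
The degree is 2 — a hyperbolic paraboloid; a quadric.
Symmetries: it's symmetric under x → −x, forcing even powers of x; it's symmetric under y → −y, forcing even powers of y.
From the visible intercepts: it crosses the y-axis at the gridline y = 0; it crosses the x-axis at the gridline x = 0.
Fitting integer coefficients to these (and the overall shape) gives p.

3*x^2 - y^2 + 2*z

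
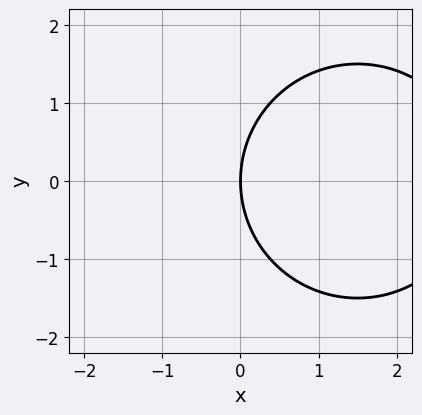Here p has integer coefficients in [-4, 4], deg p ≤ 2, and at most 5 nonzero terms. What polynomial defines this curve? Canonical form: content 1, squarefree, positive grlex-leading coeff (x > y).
First, the degree is 2 — no degree-1 curve has this shape.
Then, symmetries: mirror symmetry y ↦ −y ⇒ only even powers of y.
Then, against the integer gridlines: it meets the x-axis at x = 0 (among the integer gridlines); one y-axis crossing is at y = 0.
Finally, matching integer coefficients to the picture gives p.

x^2 + y^2 - 3*x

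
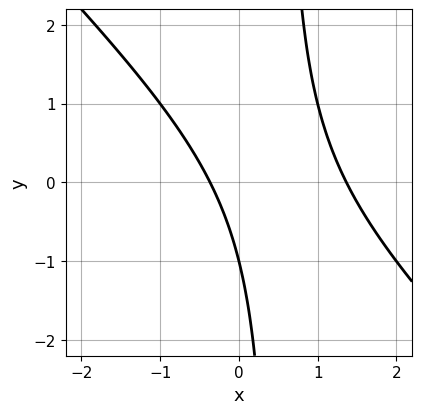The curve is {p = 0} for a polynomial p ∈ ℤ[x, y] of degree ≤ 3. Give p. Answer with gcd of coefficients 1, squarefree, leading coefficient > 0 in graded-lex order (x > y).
2*x^2 + 2*x*y - 2*x - y - 1

deg p = 2. No degree-1 curve has this shape.
Observable constraints: it meets the y-axis at y = -1 (among the integer gridlines).
Matching integer coefficients to the picture gives p.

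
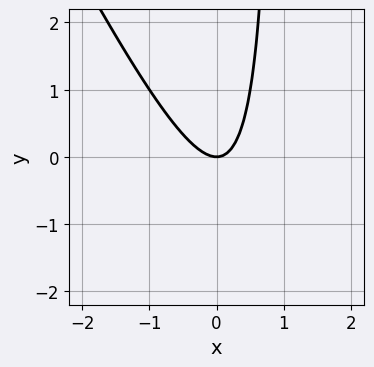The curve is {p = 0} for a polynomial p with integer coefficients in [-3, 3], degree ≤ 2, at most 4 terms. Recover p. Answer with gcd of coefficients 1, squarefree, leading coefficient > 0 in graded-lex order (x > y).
2*x^2 + x*y - y

1. deg p = 2. The shape is more complex than any degree-1 curve.
2. Reading off the gridlines: one x-axis crossing is at x = 0; it crosses the y-axis at the gridline y = 0.
3. Putting this together gives p.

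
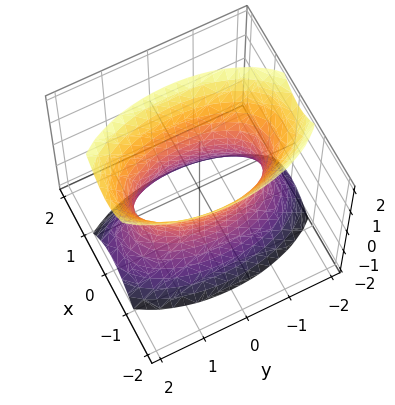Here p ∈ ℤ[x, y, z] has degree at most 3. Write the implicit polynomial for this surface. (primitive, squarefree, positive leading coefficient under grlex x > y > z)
1. Degree: one connected sheet with a waist; a quadric, so deg p = 2.
2. Symmetries: mirror symmetry x ↦ −x ⇒ only even powers of x; it's symmetric under z → −z, forcing even powers of z; the y ↦ −y reflection is a symmetry, so y appears only in even powers.
3. Against the integer gridlines: no z-intercept at any integer in the box.
4. Assembling these constraints gives the stated polynomial.

3*x^2 + y^2 - z^2 - 2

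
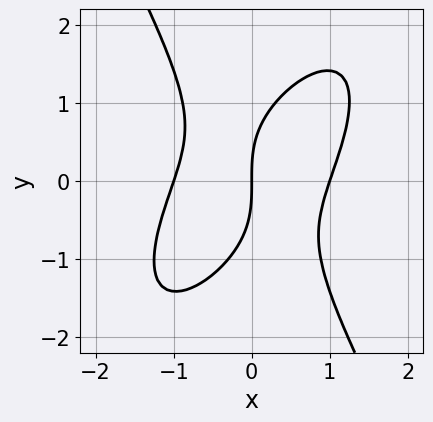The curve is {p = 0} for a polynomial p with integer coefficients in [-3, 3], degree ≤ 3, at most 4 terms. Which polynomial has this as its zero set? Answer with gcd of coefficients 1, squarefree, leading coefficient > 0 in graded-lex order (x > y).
First, degree: the shape is more complex than any degree-2 curve, so deg p = 3.
Then, observable constraints: the x-axis gridline crossings are at x ∈ {-1, 0, 1}; it crosses the y-axis at the gridline y = 0.
Finally, together with the visible shape, these determine p as stated.

3*x^3 - 2*x^2*y + y^3 - 3*x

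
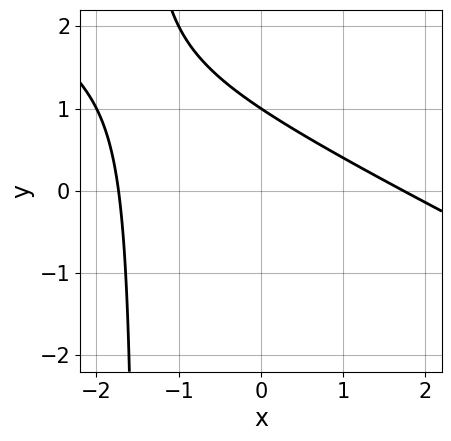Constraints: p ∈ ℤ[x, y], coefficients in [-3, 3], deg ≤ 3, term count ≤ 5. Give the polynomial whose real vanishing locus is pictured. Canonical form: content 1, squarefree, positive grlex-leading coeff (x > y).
x^2 + 2*x*y + 3*y - 3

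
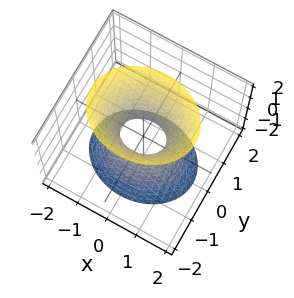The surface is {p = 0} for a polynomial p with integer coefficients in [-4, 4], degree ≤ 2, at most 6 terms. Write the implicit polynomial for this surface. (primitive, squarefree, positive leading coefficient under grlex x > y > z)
2*x^2 + 3*y^2 - z^2 - 1

(a) The degree is 2 — an hourglass — one-sheet hyperboloid; a quadric.
(b) Symmetries: mirror symmetry x ↦ −x ⇒ only even powers of x; mirror symmetry y ↦ −y ⇒ only even powers of y; mirror symmetry z ↦ −z ⇒ only even powers of z.
(c) Against the integer gridlines: no z-intercept at any integer in the box.
(d) Putting this together gives p.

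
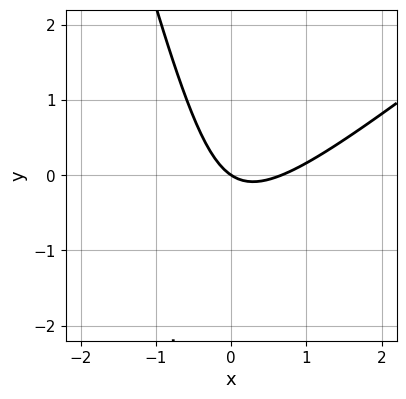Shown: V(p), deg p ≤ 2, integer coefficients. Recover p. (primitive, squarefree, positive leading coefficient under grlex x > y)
3*x^2 - 3*x*y - y^2 - 2*x - 3*y

(a) Degree: no degree-1 curve has this shape, so deg p = 2.
(b) Checking where it meets the axes: it crosses the y-axis at the gridline y = 0; it meets the x-axis at x = 0 (among the integer gridlines).
(c) Assembling these constraints gives the stated polynomial.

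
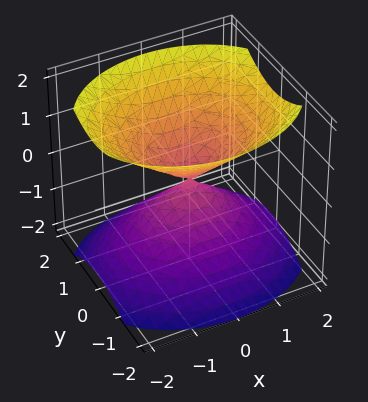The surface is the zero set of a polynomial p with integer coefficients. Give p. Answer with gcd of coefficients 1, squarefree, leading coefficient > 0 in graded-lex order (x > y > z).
2*x^2 + 3*y^2 - 3*z^2

The picture has 2 separate pieces. Treating them together as one polynomial.
The degree is 2 — a double cone through the origin; a quadric.
Symmetries: the y ↦ −y reflection is a symmetry, so y appears only in even powers; it's symmetric under x → −x, forcing even powers of x; it's symmetric under z → −z, forcing even powers of z.
From the visible intercepts: it meets the z-axis at z = 0 (among the integer gridlines); it meets the x-axis at x = 0 (among the integer gridlines).
Assembling these constraints gives the stated polynomial.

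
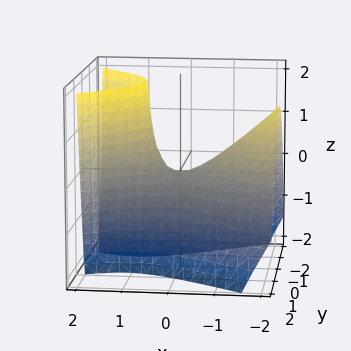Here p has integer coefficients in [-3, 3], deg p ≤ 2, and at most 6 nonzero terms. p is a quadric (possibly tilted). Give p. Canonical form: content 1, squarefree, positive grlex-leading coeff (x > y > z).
First, deg p = 2. The shape is more complex than any degree-1 surface.
Then, from the visible intercepts: it meets the z-axis at z = 0 (among the integer gridlines); it meets the y-axis at y = 0 (among the integer gridlines); it meets the x-axis at x = 0 (among the integer gridlines).
Finally, putting this together gives p.

x^2 + x*z - 2*y^2 - z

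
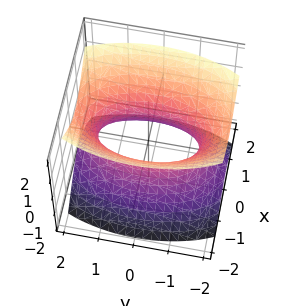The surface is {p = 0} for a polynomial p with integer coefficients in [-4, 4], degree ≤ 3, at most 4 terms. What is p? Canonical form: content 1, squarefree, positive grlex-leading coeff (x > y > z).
First, the degree is 2 — one connected sheet with a waist; a quadric.
Next, symmetries: it's symmetric under z → −z, forcing even powers of z; mirror symmetry y ↦ −y ⇒ only even powers of y; it's symmetric under x → −x, forcing even powers of x.
Then, checking where it meets the axes: it misses every integer gridline on the z-axis.
Finally, matching integer coefficients to the picture gives p.

3*x^2 + y^2 - 2*z^2 - 2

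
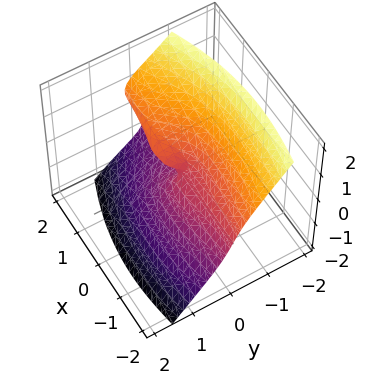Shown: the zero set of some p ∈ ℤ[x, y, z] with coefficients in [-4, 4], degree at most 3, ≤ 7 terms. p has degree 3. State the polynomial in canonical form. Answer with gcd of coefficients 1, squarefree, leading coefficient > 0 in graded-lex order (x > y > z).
Degree: the shape is more complex than any degree-2 surface, so deg p = 3.
Observable constraints: every point of the x-axis in the box is on the surface; one y-axis crossing is at y = 0; it meets the z-axis at z = 0 (among the integer gridlines).
Assembling these constraints gives the stated polynomial.

2*x^2*y + 3*y^3 - 3*y^2*z + 3*z^3 - 2*x*z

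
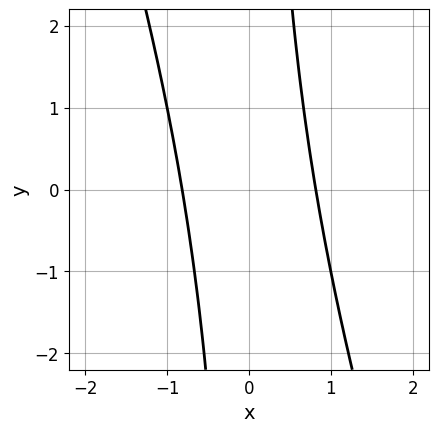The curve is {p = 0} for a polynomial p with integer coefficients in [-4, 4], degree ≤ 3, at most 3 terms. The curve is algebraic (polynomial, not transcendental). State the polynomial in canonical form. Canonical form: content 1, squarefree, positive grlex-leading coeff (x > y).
Degree: a generic line meets the curve in up to 2 points, so deg p = 2.
From the axis intercepts and sections: no y-intercept at any integer in the box.
Putting this together gives p.

3*x^2 + x*y - 2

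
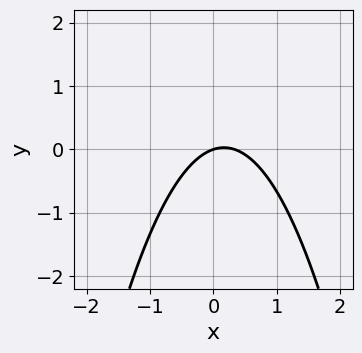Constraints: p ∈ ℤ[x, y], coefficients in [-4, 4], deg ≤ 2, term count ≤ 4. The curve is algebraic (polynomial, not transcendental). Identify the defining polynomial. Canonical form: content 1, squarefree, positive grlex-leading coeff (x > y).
First, deg p = 2. The shape is more complex than any degree-1 curve.
Next, against the integer gridlines: one x-axis crossing is at x = 0; one y-axis crossing is at y = 0.
Finally, the integer polynomial consistent with all of this is the stated p.

3*x^2 - x + 3*y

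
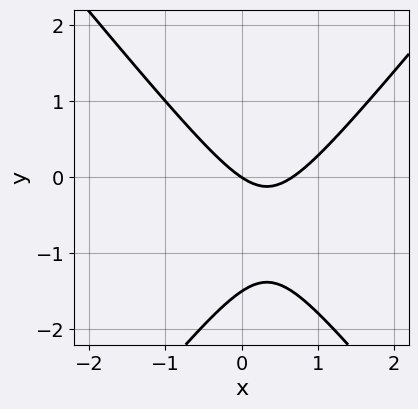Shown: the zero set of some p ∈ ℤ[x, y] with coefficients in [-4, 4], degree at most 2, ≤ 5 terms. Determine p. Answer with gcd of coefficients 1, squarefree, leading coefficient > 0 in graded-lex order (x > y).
First, deg p = 2. The shape is more complex than any degree-1 curve.
Next, from the visible intercepts: one y-axis crossing is at y = 0; one x-axis crossing is at x = 0.
Finally, matching integer coefficients to the picture gives p.

3*x^2 - 2*y^2 - 2*x - 3*y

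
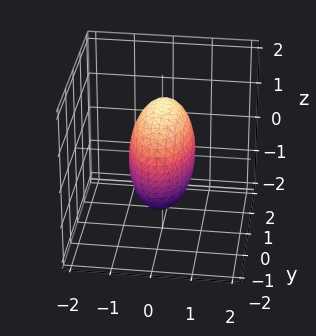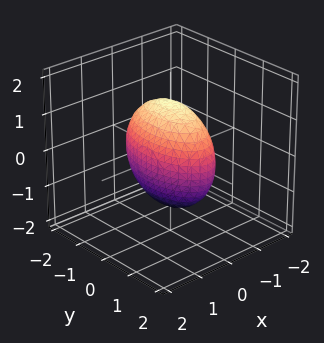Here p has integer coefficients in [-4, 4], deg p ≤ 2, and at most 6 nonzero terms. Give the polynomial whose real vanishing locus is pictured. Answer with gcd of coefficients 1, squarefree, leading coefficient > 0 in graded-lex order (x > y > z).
First, deg p = 2.
Next, symmetries: mirror symmetry z ↦ −z ⇒ only even powers of z; the x ↦ −x reflection is a symmetry, so x appears only in even powers; mirror symmetry y ↦ −y ⇒ only even powers of y.
Finally, together with the visible shape, these determine p as stated.

3*x^2 + y^2 + z^2 - 2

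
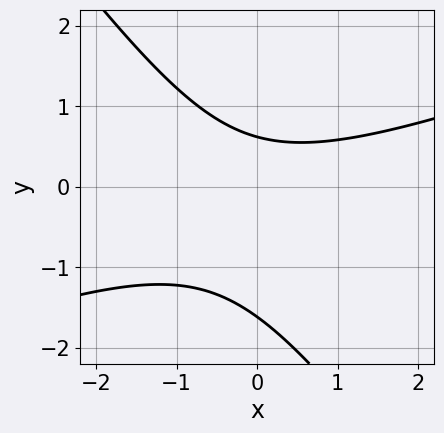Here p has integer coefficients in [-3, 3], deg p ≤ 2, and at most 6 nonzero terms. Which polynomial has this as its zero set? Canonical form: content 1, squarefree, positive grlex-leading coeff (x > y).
1. Degree: no degree-1 curve has this shape, so deg p = 2.
2. Against the integer gridlines: it misses every integer gridline on the x-axis.
3. Together with the visible shape, these determine p as stated.

x^2 - 2*x*y - 2*y^2 - 2*y + 2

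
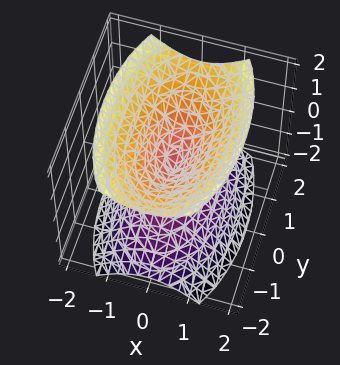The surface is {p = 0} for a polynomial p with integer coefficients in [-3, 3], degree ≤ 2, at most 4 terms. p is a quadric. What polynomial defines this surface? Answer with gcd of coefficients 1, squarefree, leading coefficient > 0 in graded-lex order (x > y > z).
3*x^2 + y^2 - 2*z^2

The picture has 2 separate pieces. They look like related sheets of one shape, so recover p as a whole.
deg p = 2. A double cone through the origin; a quadric.
Symmetries: the y ↦ −y reflection is a symmetry, so y appears only in even powers; it's symmetric under x → −x, forcing even powers of x; it's symmetric under z → −z, forcing even powers of z.
Against the integer gridlines: it crosses the z-axis at the gridline z = 0; one y-axis crossing is at y = 0; one x-axis crossing is at x = 0.
These observations pin down the coefficients.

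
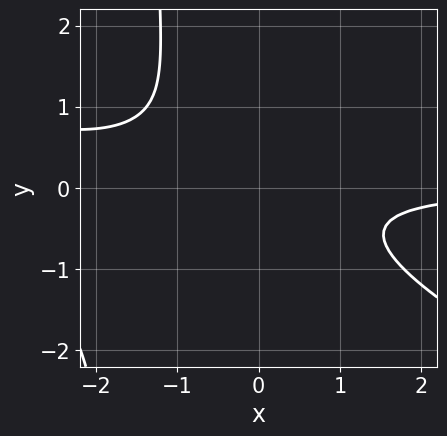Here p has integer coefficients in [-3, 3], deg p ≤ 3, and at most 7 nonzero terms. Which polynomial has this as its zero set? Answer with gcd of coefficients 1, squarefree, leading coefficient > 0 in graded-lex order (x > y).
First, deg p = 3. A generic line meets the curve in up to 3 points.
Next, observable constraints: it misses every integer gridline on the y-axis; it misses every integer gridline on the x-axis.
Finally, fitting integer coefficients to these (and the overall shape) gives p.

x^2*y + 2*x*y^2 + 3*x*y + 3*y^2 + 2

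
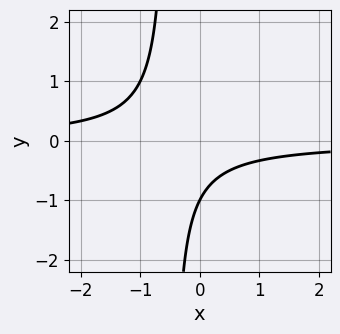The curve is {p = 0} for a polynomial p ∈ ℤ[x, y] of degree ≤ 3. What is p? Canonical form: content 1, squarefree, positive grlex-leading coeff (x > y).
deg p = 2. The shape is more complex than any degree-1 curve.
From the visible intercepts: one y-axis crossing is at y = -1; no x-intercept at any integer in the box.
The integer polynomial consistent with all of this is the stated p.

2*x*y + y + 1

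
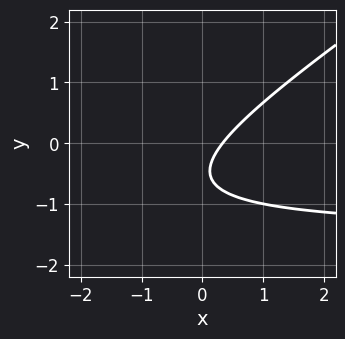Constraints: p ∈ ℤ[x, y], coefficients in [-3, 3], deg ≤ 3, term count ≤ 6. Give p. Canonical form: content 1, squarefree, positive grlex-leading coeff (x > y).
1. deg p = 2. No degree-1 curve has this shape.
2. From the visible intercepts: the curve avoids every integer y-axis point in the box.
3. Solving for integer coefficients yields p as stated.

2*x*y - 3*y^2 + 3*x - 3*y - 1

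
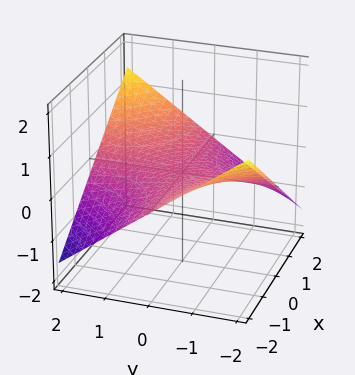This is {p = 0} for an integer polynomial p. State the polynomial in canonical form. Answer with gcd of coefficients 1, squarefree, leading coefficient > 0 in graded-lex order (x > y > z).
(a) deg p = 2. A hyperbolic paraboloid; a quadric.
(b) Reading off the gridlines: the visible x-axis segment lies entirely on the surface; every point of the y-axis in the box is on the surface.
(c) The integer polynomial consistent with all of this is the stated p.

x*y - 3*z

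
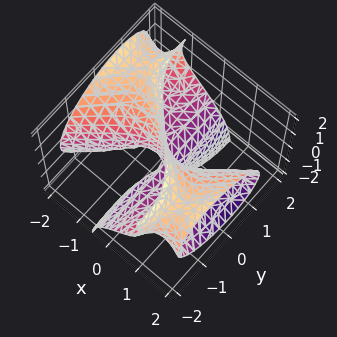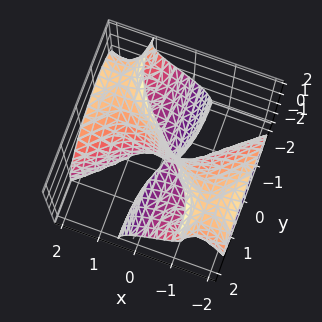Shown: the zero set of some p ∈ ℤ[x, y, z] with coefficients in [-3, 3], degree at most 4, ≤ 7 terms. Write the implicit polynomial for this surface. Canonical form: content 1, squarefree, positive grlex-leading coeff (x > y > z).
First, deg p = 3. No degree-2 surface has this shape.
Next, from the axis intercepts and sections: it crosses the x-axis at the gridline x = 0; one y-axis crossing is at y = 0; the visible z-axis segment lies entirely on the surface.
Finally, these observations pin down the coefficients.

x^3 - 2*x*y^2 - 2*x*z^2 - 3*y*z - 2*y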